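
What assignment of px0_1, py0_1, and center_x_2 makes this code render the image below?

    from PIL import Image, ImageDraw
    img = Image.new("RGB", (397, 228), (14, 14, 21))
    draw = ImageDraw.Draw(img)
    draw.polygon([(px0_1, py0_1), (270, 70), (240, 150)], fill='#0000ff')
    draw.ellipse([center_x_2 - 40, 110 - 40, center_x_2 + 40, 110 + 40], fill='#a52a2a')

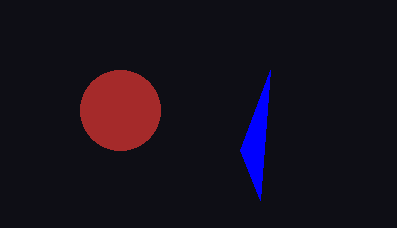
px0_1 = 260; py0_1 = 200; center_x_2 = 120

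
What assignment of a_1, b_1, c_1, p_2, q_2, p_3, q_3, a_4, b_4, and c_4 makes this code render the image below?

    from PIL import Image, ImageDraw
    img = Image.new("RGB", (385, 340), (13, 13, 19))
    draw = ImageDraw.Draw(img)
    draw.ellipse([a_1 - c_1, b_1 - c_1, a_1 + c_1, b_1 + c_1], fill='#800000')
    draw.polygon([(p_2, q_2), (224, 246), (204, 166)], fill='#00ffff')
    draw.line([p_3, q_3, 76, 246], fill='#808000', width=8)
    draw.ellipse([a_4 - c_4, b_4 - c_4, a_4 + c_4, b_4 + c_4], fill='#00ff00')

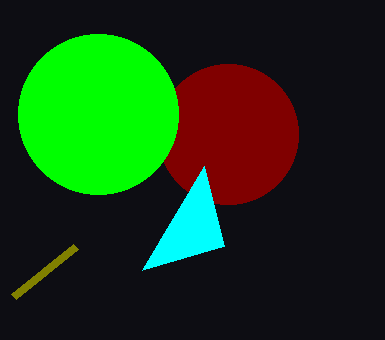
a_1 = 228, b_1 = 134, c_1 = 70, p_2 = 142, q_2 = 270, p_3 = 14, q_3 = 296, a_4 = 98, b_4 = 114, c_4 = 80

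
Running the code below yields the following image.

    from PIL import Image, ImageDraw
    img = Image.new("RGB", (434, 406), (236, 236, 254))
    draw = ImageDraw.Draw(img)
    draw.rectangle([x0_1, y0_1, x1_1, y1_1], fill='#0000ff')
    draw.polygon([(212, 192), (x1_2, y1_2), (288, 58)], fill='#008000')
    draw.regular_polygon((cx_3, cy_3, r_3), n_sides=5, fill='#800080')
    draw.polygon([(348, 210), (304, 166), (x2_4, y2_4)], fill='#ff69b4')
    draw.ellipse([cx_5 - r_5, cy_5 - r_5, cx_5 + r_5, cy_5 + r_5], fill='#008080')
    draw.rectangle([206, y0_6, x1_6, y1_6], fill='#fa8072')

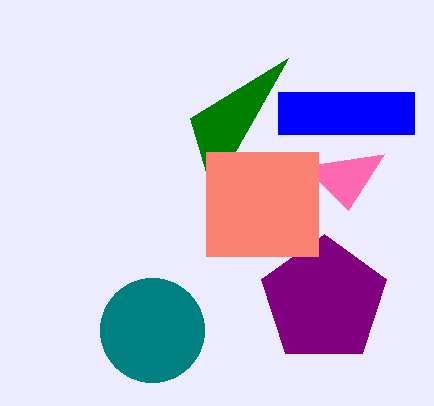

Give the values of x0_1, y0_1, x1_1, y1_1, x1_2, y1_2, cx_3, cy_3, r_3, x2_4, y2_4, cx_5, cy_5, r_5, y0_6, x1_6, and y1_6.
x0_1 = 278
y0_1 = 92
x1_1 = 414
y1_1 = 134
x1_2 = 190
y1_2 = 118
cx_3 = 324
cy_3 = 300
r_3 = 66
x2_4 = 384
y2_4 = 154
cx_5 = 152
cy_5 = 330
r_5 = 52
y0_6 = 152
x1_6 = 318
y1_6 = 256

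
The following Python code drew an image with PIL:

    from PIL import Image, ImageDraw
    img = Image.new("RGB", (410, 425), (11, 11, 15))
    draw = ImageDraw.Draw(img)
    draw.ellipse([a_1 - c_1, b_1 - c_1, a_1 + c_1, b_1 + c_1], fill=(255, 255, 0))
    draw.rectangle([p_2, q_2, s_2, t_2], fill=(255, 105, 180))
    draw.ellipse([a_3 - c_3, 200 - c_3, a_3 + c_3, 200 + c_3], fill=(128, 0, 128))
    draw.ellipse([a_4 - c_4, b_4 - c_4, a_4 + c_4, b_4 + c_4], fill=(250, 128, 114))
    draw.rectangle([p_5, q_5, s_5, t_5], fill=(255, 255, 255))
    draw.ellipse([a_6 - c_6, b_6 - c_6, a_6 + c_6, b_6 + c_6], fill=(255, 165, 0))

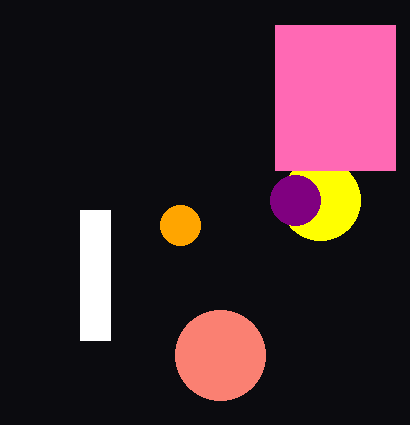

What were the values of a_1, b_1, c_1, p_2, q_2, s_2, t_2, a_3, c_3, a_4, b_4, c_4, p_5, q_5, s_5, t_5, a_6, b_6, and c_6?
a_1 = 320; b_1 = 200; c_1 = 40; p_2 = 275; q_2 = 25; s_2 = 395; t_2 = 170; a_3 = 295; c_3 = 25; a_4 = 220; b_4 = 355; c_4 = 45; p_5 = 80; q_5 = 210; s_5 = 110; t_5 = 340; a_6 = 180; b_6 = 225; c_6 = 20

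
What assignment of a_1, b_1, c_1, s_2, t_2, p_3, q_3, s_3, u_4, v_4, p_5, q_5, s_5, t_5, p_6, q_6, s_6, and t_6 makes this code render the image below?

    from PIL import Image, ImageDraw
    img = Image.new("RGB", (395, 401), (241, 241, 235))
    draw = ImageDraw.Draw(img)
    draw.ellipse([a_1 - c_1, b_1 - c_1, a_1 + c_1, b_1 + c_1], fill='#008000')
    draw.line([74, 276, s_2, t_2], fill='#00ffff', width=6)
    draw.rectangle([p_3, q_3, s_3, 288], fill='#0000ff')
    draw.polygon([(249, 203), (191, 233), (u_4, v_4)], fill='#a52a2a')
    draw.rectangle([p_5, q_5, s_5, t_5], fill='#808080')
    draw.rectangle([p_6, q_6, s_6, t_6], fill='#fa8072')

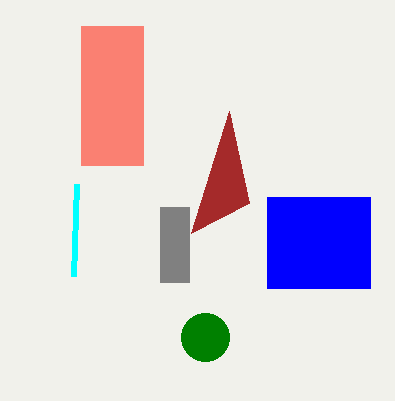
a_1 = 205, b_1 = 337, c_1 = 24, s_2 = 77, t_2 = 184, p_3 = 267, q_3 = 197, s_3 = 370, u_4 = 229, v_4 = 111, p_5 = 160, q_5 = 207, s_5 = 189, t_5 = 282, p_6 = 81, q_6 = 26, s_6 = 143, t_6 = 165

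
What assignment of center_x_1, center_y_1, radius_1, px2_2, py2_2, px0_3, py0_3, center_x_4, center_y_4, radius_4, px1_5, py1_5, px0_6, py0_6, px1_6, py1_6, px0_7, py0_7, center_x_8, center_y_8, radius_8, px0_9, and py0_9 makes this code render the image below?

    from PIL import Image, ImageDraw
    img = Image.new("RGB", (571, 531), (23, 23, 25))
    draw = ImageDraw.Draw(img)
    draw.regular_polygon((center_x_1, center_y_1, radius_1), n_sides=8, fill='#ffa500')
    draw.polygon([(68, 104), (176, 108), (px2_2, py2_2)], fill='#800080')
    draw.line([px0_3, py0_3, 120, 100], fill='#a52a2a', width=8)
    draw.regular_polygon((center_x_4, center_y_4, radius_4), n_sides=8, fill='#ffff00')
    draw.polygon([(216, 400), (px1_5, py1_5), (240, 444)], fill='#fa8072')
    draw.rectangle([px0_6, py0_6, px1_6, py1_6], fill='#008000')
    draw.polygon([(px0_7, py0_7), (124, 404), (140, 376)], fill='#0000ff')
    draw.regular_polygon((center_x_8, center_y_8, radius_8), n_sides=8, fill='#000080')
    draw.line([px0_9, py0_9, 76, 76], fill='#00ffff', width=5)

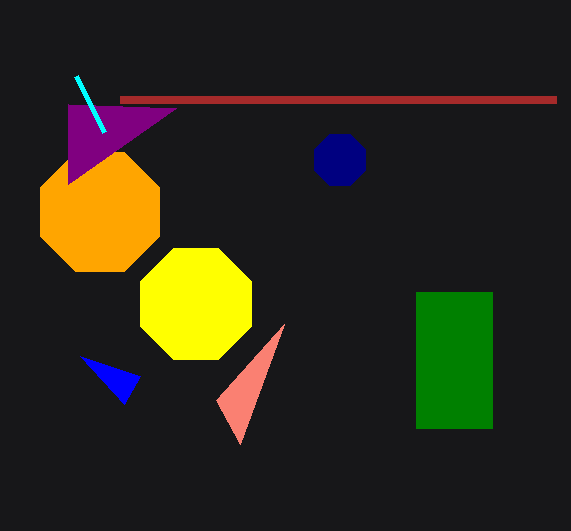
center_x_1 = 100, center_y_1 = 212, radius_1 = 64, px2_2 = 68, py2_2 = 184, px0_3 = 556, py0_3 = 100, center_x_4 = 196, center_y_4 = 304, radius_4 = 60, px1_5 = 284, py1_5 = 324, px0_6 = 416, py0_6 = 292, px1_6 = 492, py1_6 = 428, px0_7 = 80, py0_7 = 356, center_x_8 = 340, center_y_8 = 160, radius_8 = 28, px0_9 = 104, py0_9 = 132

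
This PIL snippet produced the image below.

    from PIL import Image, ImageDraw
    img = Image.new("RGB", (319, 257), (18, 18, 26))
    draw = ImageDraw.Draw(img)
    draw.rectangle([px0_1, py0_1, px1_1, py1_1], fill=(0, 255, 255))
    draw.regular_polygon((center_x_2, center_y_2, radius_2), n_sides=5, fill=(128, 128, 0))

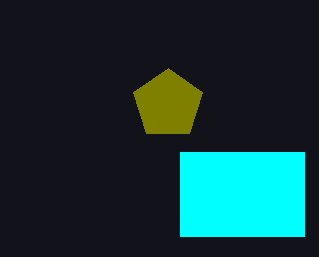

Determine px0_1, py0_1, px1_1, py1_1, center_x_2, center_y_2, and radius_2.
px0_1 = 180
py0_1 = 152
px1_1 = 304
py1_1 = 236
center_x_2 = 168
center_y_2 = 104
radius_2 = 36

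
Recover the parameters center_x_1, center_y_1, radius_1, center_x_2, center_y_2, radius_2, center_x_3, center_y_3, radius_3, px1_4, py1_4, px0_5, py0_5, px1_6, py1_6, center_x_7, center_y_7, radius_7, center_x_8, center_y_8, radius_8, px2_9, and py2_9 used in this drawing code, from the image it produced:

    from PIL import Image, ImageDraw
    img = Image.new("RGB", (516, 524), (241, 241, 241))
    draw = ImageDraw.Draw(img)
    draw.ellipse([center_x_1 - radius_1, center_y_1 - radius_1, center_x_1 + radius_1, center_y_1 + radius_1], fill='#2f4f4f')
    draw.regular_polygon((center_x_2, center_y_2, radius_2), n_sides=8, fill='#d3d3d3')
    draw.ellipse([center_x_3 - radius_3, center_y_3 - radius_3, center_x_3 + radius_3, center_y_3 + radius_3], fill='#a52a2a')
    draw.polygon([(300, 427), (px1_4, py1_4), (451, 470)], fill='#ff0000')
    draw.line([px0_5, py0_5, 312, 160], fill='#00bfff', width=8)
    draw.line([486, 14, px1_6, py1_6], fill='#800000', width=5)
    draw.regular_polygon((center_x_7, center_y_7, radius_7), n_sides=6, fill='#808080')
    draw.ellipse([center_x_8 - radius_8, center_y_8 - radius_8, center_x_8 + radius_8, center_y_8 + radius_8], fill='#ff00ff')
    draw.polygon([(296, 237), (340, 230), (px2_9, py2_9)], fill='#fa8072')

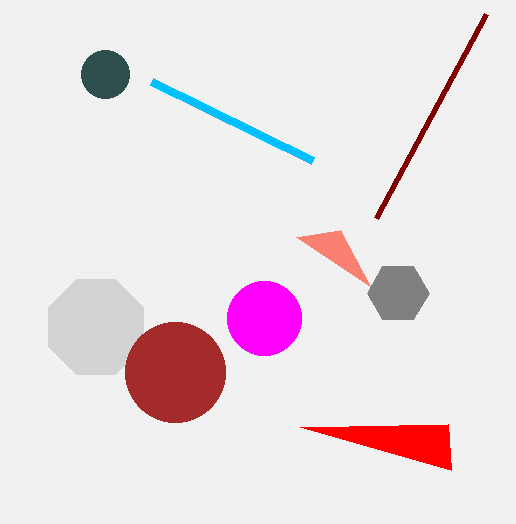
center_x_1 = 105, center_y_1 = 74, radius_1 = 24, center_x_2 = 96, center_y_2 = 327, radius_2 = 51, center_x_3 = 175, center_y_3 = 372, radius_3 = 50, px1_4 = 448, py1_4 = 424, px0_5 = 151, py0_5 = 81, px1_6 = 376, py1_6 = 218, center_x_7 = 398, center_y_7 = 293, radius_7 = 31, center_x_8 = 264, center_y_8 = 318, radius_8 = 37, px2_9 = 370, py2_9 = 286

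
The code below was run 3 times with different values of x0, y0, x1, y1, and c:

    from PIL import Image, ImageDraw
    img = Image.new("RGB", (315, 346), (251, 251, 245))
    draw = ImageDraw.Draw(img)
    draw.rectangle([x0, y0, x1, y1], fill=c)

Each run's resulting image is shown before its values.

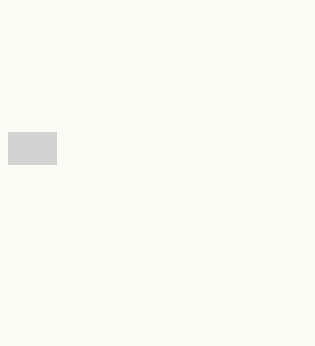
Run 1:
x0 = 8
y0 = 132
x1 = 56
y1 = 164
c = 'lightgray'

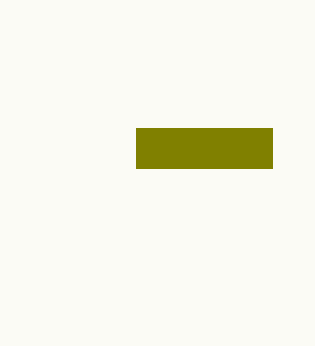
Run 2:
x0 = 136; y0 = 128; x1 = 272; y1 = 168; c = 'olive'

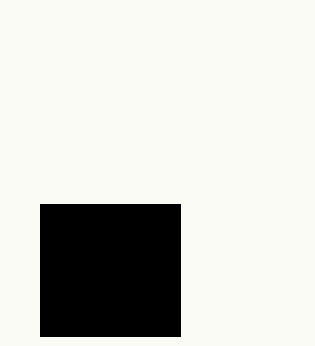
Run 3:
x0 = 40; y0 = 204; x1 = 180; y1 = 336; c = 'black'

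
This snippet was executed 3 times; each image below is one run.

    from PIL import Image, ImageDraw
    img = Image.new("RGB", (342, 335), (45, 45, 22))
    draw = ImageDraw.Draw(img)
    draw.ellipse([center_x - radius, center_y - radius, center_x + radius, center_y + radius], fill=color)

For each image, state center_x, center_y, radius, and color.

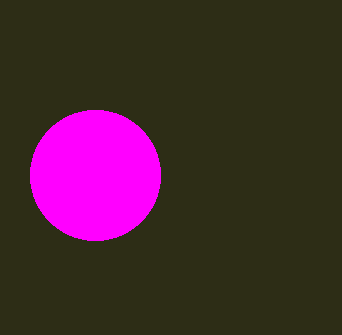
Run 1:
center_x = 95, center_y = 175, radius = 65, color = 'magenta'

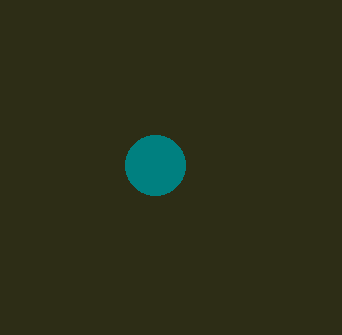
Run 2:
center_x = 155; center_y = 165; radius = 30; color = 'teal'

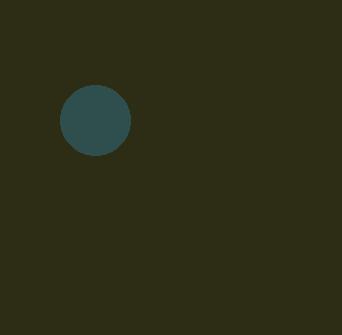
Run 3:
center_x = 95, center_y = 120, radius = 35, color = 'darkslategray'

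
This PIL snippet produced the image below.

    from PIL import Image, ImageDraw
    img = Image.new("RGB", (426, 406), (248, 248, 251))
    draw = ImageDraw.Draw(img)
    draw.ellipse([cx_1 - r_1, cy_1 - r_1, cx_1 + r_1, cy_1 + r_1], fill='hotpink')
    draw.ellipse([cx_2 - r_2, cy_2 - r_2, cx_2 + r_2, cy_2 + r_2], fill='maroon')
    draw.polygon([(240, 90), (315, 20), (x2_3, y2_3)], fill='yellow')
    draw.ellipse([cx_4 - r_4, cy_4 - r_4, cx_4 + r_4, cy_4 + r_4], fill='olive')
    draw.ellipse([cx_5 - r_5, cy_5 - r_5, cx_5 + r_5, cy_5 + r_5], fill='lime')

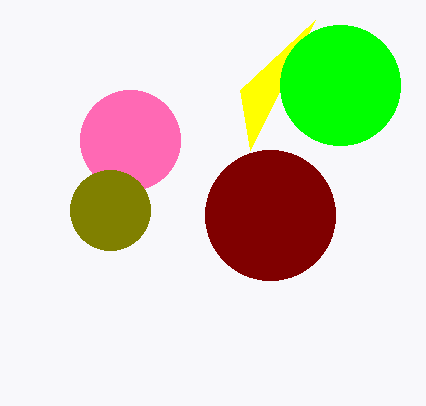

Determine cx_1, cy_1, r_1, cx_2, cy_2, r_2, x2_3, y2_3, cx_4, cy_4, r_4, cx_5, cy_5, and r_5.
cx_1 = 130, cy_1 = 140, r_1 = 50, cx_2 = 270, cy_2 = 215, r_2 = 65, x2_3 = 250, y2_3 = 150, cx_4 = 110, cy_4 = 210, r_4 = 40, cx_5 = 340, cy_5 = 85, r_5 = 60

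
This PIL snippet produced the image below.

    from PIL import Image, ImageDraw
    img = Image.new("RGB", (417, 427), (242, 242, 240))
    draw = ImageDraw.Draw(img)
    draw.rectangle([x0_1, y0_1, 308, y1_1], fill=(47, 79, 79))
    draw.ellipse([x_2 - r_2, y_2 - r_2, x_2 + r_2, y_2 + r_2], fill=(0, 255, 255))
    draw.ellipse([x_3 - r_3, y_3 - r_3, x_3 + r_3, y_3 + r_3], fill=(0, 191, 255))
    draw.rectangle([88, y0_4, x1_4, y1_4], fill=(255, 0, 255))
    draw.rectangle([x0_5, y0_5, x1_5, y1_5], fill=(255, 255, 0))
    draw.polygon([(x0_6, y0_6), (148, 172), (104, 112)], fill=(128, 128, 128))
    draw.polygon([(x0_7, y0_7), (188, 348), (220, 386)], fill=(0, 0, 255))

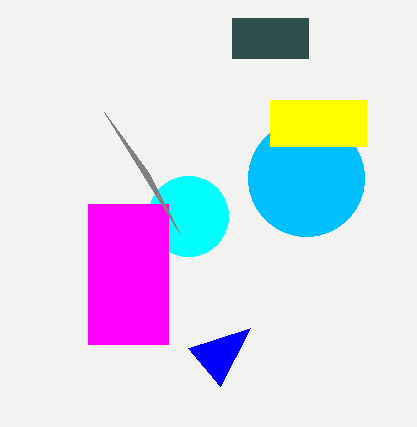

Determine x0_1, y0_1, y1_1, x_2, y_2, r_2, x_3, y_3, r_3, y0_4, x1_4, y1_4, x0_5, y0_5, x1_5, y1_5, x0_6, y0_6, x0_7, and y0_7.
x0_1 = 232; y0_1 = 18; y1_1 = 58; x_2 = 188; y_2 = 216; r_2 = 40; x_3 = 306; y_3 = 178; r_3 = 58; y0_4 = 204; x1_4 = 168; y1_4 = 344; x0_5 = 270; y0_5 = 100; x1_5 = 366; y1_5 = 146; x0_6 = 180; y0_6 = 234; x0_7 = 250; y0_7 = 328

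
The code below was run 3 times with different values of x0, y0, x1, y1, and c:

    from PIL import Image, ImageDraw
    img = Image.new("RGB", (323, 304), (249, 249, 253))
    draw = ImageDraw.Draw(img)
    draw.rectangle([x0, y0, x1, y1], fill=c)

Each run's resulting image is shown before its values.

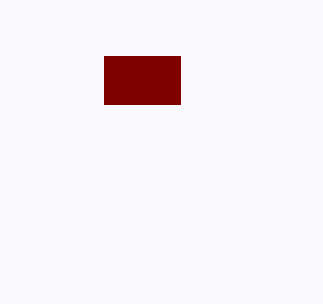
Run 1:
x0 = 104, y0 = 56, x1 = 180, y1 = 104, c = 'maroon'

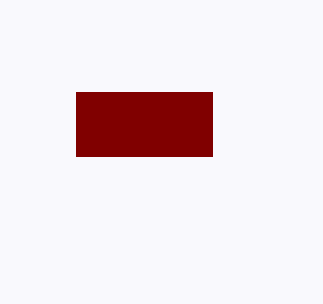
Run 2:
x0 = 76
y0 = 92
x1 = 212
y1 = 156
c = 'maroon'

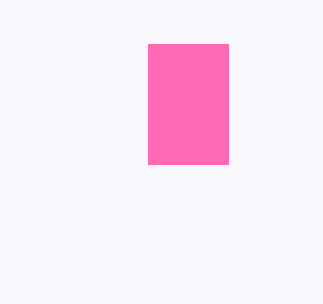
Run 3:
x0 = 148, y0 = 44, x1 = 228, y1 = 164, c = 'hotpink'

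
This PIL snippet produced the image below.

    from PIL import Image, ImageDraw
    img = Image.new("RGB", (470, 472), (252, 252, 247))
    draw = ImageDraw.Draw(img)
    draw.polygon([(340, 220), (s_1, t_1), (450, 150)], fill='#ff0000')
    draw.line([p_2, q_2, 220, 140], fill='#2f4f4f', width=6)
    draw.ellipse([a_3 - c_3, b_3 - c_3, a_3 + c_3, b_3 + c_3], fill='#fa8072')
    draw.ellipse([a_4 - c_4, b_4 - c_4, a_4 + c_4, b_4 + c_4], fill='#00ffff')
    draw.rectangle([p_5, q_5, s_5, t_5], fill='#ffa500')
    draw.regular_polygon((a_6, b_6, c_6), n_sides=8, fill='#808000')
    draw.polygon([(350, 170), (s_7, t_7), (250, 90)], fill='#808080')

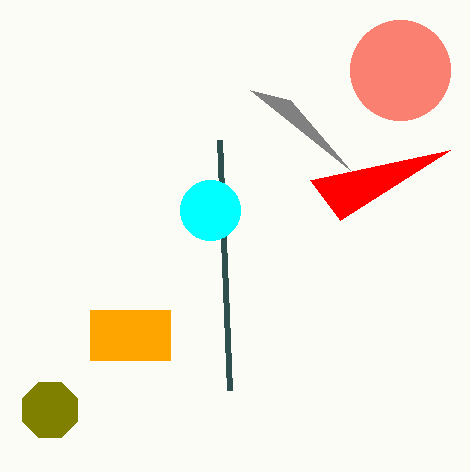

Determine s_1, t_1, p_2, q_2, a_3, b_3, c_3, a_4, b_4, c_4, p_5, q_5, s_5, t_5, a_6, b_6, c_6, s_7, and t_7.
s_1 = 310; t_1 = 180; p_2 = 230; q_2 = 390; a_3 = 400; b_3 = 70; c_3 = 50; a_4 = 210; b_4 = 210; c_4 = 30; p_5 = 90; q_5 = 310; s_5 = 170; t_5 = 360; a_6 = 50; b_6 = 410; c_6 = 30; s_7 = 290; t_7 = 100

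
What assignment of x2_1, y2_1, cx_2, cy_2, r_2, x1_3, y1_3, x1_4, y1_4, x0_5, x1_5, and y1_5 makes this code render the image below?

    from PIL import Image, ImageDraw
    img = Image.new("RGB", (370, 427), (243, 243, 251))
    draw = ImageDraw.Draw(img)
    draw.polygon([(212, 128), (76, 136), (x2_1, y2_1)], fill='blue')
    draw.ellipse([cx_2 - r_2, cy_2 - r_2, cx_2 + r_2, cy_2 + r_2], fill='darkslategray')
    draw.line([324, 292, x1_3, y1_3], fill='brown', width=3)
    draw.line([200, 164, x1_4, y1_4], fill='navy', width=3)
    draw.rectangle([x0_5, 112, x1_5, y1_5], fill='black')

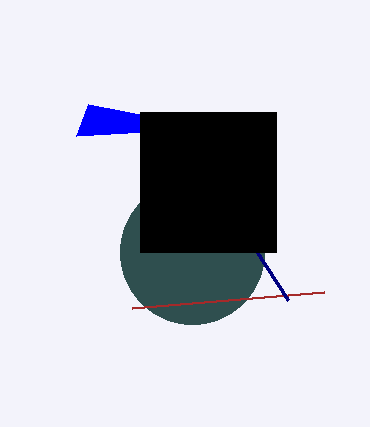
x2_1 = 88, y2_1 = 104, cx_2 = 192, cy_2 = 252, r_2 = 72, x1_3 = 132, y1_3 = 308, x1_4 = 288, y1_4 = 300, x0_5 = 140, x1_5 = 276, y1_5 = 252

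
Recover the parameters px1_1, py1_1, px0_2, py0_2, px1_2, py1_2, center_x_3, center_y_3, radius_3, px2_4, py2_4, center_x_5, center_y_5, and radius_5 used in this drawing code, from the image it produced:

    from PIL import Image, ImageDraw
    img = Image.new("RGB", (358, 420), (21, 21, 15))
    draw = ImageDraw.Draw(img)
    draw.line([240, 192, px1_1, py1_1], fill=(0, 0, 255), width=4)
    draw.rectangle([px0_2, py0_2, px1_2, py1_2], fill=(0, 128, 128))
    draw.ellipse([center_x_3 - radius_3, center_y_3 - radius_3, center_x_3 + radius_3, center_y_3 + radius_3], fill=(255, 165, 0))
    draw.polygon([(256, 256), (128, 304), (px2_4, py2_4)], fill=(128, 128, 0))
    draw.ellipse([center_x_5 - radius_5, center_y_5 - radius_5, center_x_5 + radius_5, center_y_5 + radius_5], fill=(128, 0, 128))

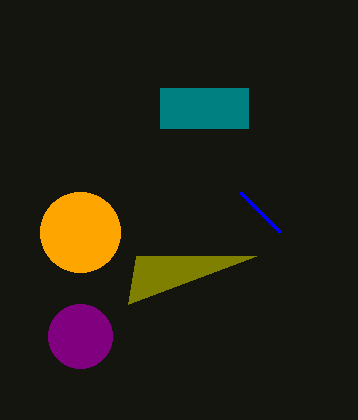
px1_1 = 280, py1_1 = 232, px0_2 = 160, py0_2 = 88, px1_2 = 248, py1_2 = 128, center_x_3 = 80, center_y_3 = 232, radius_3 = 40, px2_4 = 136, py2_4 = 256, center_x_5 = 80, center_y_5 = 336, radius_5 = 32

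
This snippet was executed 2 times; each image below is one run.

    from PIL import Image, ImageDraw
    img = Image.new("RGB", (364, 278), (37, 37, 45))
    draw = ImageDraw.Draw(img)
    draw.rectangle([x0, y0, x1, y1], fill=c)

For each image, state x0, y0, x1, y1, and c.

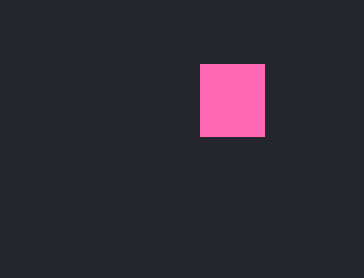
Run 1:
x0 = 200
y0 = 64
x1 = 264
y1 = 136
c = 'hotpink'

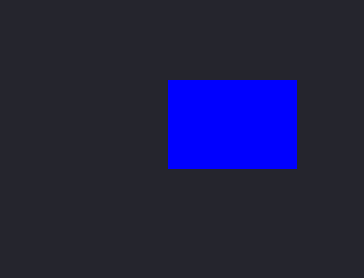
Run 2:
x0 = 168
y0 = 80
x1 = 296
y1 = 168
c = 'blue'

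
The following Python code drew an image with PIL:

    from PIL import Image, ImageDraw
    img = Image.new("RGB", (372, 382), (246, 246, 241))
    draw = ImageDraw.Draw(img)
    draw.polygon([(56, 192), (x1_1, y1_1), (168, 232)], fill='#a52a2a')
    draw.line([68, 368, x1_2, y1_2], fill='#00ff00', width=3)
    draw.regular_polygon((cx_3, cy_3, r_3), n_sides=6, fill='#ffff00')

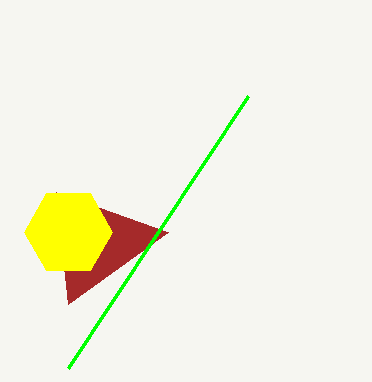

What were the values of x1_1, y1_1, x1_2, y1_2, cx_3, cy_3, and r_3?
x1_1 = 68
y1_1 = 304
x1_2 = 248
y1_2 = 96
cx_3 = 68
cy_3 = 232
r_3 = 44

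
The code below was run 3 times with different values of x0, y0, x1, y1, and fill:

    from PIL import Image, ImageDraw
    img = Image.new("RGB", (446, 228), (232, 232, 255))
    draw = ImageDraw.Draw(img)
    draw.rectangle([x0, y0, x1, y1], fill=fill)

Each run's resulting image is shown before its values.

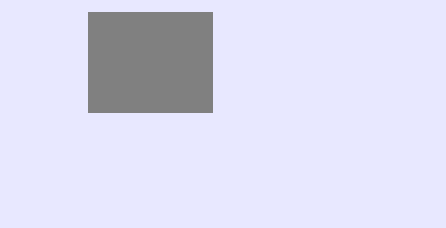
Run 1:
x0 = 88; y0 = 12; x1 = 212; y1 = 112; fill = 'gray'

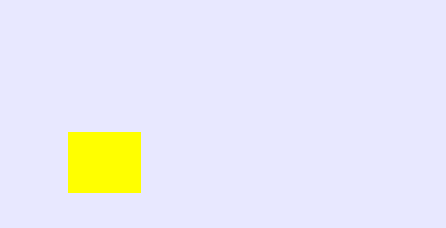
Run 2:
x0 = 68
y0 = 132
x1 = 140
y1 = 192
fill = 'yellow'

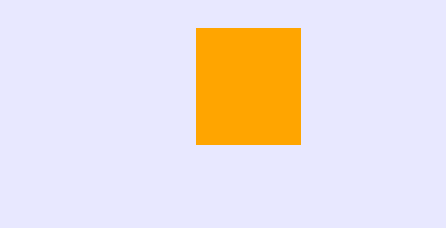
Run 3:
x0 = 196, y0 = 28, x1 = 300, y1 = 144, fill = 'orange'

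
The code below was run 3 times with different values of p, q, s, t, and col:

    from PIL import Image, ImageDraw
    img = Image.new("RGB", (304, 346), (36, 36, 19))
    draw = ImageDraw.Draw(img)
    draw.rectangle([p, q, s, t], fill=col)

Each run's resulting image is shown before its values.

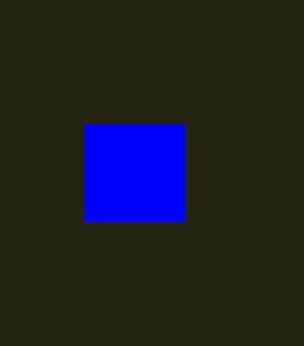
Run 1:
p = 84, q = 124, s = 184, t = 220, col = 'blue'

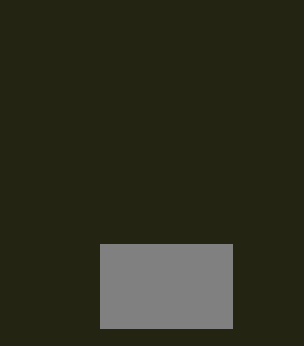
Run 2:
p = 100; q = 244; s = 232; t = 328; col = 'gray'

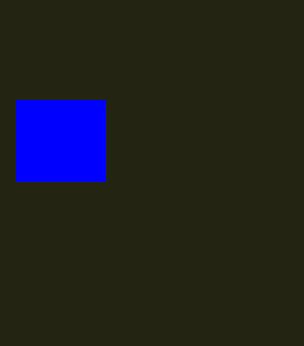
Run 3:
p = 16, q = 100, s = 104, t = 180, col = 'blue'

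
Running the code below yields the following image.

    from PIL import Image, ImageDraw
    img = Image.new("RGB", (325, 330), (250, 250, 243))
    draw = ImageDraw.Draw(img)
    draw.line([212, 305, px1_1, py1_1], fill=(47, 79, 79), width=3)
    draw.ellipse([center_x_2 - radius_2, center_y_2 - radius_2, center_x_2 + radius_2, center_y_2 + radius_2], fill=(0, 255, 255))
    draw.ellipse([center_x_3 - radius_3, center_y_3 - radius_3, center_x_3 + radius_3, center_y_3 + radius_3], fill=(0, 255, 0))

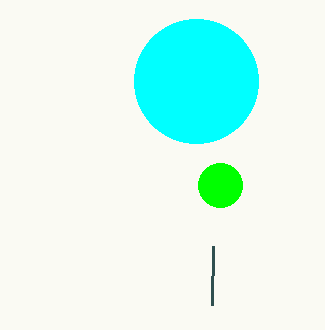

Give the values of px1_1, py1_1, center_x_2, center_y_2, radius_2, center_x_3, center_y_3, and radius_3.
px1_1 = 213
py1_1 = 246
center_x_2 = 196
center_y_2 = 81
radius_2 = 62
center_x_3 = 220
center_y_3 = 185
radius_3 = 22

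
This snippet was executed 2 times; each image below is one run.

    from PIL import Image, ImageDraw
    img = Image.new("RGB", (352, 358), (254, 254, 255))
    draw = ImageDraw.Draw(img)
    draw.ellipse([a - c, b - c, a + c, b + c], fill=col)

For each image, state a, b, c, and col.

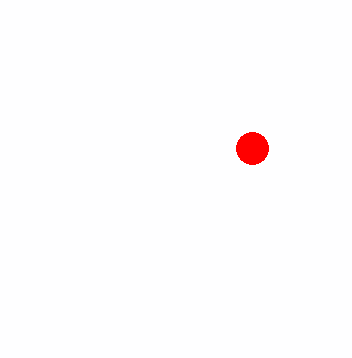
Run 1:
a = 252; b = 148; c = 16; col = 'red'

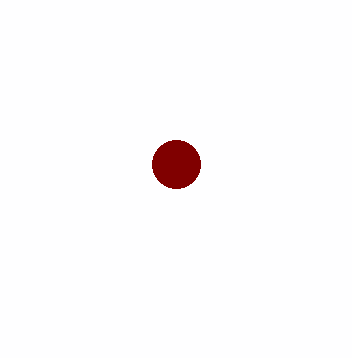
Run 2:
a = 176; b = 164; c = 24; col = 'maroon'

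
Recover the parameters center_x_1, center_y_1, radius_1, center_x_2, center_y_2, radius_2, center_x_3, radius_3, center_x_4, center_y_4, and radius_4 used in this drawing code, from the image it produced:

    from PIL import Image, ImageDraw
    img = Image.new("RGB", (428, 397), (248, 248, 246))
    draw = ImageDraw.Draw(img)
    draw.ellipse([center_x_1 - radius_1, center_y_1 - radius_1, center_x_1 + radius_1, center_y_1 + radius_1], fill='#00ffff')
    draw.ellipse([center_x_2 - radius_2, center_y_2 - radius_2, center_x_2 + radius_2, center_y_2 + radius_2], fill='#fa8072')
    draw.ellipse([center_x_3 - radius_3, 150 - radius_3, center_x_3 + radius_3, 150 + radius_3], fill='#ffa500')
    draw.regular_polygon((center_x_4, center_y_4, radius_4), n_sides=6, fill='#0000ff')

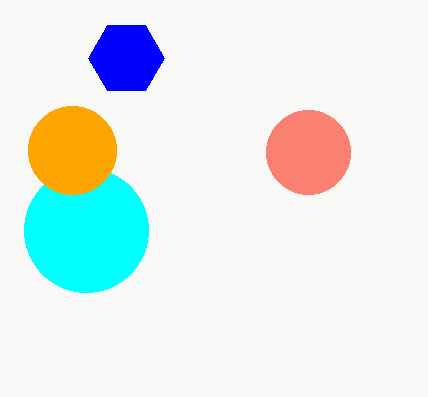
center_x_1 = 86; center_y_1 = 230; radius_1 = 62; center_x_2 = 308; center_y_2 = 152; radius_2 = 42; center_x_3 = 72; radius_3 = 44; center_x_4 = 126; center_y_4 = 58; radius_4 = 38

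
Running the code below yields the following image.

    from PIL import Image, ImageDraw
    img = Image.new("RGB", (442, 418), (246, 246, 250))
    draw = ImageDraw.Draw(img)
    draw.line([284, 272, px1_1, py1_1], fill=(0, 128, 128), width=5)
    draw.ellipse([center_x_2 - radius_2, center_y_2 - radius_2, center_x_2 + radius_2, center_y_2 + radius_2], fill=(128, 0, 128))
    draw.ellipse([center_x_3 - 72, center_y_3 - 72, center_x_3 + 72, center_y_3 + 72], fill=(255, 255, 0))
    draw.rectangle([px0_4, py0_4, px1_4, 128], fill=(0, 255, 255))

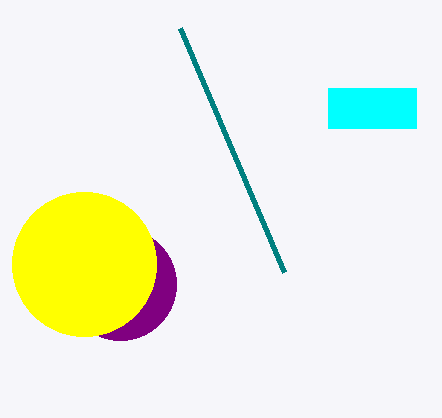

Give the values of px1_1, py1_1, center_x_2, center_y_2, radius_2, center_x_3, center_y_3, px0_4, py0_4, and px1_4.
px1_1 = 180, py1_1 = 28, center_x_2 = 120, center_y_2 = 284, radius_2 = 56, center_x_3 = 84, center_y_3 = 264, px0_4 = 328, py0_4 = 88, px1_4 = 416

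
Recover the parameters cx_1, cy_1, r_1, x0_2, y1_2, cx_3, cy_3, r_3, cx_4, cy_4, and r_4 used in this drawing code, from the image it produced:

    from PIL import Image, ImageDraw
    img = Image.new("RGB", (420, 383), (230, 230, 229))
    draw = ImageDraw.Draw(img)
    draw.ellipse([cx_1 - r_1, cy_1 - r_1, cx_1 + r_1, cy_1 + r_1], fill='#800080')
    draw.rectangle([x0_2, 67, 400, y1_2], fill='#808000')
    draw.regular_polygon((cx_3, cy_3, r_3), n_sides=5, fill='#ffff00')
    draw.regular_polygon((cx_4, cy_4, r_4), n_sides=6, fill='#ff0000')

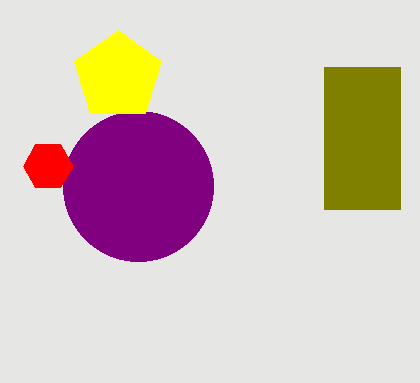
cx_1 = 138; cy_1 = 186; r_1 = 75; x0_2 = 324; y1_2 = 209; cx_3 = 118; cy_3 = 76; r_3 = 46; cx_4 = 48; cy_4 = 166; r_4 = 25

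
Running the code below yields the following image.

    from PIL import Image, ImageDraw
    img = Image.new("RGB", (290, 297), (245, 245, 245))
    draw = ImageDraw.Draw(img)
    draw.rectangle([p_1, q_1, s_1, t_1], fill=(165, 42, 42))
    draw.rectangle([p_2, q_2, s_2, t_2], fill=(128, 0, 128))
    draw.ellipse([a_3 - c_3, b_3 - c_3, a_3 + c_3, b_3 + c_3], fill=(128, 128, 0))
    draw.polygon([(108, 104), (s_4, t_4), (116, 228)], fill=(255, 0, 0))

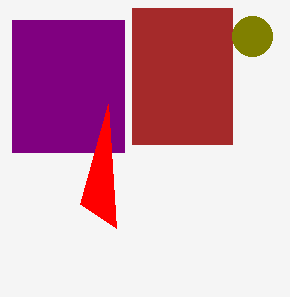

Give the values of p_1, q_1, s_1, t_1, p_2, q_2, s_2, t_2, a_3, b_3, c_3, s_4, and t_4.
p_1 = 132; q_1 = 8; s_1 = 232; t_1 = 144; p_2 = 12; q_2 = 20; s_2 = 124; t_2 = 152; a_3 = 252; b_3 = 36; c_3 = 20; s_4 = 80; t_4 = 204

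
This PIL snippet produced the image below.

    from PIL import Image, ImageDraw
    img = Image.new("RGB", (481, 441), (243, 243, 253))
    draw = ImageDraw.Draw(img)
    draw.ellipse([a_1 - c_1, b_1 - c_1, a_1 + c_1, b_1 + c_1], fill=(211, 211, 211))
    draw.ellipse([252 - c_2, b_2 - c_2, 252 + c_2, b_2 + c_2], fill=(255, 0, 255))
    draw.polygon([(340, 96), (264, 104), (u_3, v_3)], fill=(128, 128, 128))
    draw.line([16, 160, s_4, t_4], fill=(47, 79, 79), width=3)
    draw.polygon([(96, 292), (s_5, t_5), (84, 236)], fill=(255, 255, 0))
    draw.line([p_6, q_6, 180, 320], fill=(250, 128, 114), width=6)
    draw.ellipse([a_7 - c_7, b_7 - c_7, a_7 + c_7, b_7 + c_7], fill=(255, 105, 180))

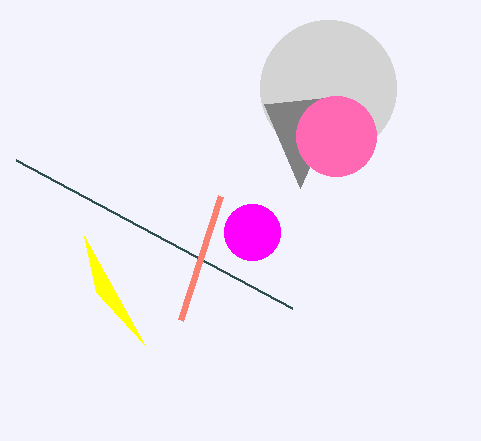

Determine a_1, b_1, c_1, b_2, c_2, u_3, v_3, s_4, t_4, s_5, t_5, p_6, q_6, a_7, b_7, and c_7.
a_1 = 328; b_1 = 88; c_1 = 68; b_2 = 232; c_2 = 28; u_3 = 300; v_3 = 188; s_4 = 292; t_4 = 308; s_5 = 144; t_5 = 344; p_6 = 220; q_6 = 196; a_7 = 336; b_7 = 136; c_7 = 40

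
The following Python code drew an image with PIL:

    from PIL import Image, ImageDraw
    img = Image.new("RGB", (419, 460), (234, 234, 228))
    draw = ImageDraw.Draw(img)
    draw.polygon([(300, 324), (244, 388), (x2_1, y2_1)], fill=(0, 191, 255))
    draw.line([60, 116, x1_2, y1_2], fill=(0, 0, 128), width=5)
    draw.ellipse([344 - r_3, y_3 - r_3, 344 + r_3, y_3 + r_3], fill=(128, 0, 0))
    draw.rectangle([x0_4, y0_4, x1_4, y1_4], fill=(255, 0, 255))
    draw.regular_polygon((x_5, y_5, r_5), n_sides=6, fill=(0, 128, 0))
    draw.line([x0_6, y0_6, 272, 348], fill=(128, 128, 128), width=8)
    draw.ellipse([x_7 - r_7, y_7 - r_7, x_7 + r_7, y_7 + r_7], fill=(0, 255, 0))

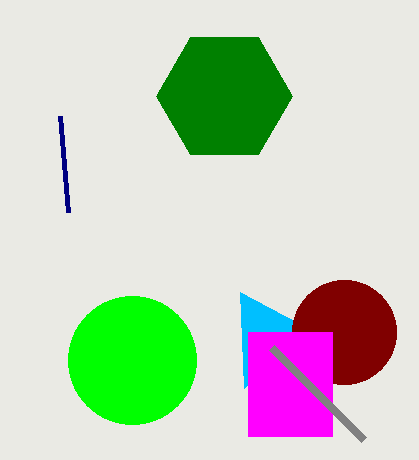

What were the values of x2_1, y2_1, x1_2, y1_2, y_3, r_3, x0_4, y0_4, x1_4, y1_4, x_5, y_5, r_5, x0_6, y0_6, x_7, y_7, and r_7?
x2_1 = 240
y2_1 = 292
x1_2 = 68
y1_2 = 212
y_3 = 332
r_3 = 52
x0_4 = 248
y0_4 = 332
x1_4 = 332
y1_4 = 436
x_5 = 224
y_5 = 96
r_5 = 68
x0_6 = 364
y0_6 = 440
x_7 = 132
y_7 = 360
r_7 = 64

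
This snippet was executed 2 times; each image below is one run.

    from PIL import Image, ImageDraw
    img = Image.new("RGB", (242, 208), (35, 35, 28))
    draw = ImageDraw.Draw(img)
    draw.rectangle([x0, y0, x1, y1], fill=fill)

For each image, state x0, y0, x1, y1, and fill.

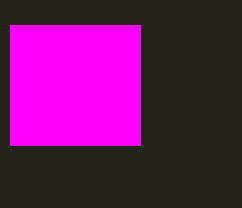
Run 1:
x0 = 10
y0 = 25
x1 = 140
y1 = 145
fill = 'magenta'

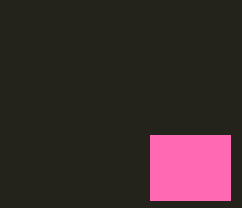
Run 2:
x0 = 150, y0 = 135, x1 = 230, y1 = 200, fill = 'hotpink'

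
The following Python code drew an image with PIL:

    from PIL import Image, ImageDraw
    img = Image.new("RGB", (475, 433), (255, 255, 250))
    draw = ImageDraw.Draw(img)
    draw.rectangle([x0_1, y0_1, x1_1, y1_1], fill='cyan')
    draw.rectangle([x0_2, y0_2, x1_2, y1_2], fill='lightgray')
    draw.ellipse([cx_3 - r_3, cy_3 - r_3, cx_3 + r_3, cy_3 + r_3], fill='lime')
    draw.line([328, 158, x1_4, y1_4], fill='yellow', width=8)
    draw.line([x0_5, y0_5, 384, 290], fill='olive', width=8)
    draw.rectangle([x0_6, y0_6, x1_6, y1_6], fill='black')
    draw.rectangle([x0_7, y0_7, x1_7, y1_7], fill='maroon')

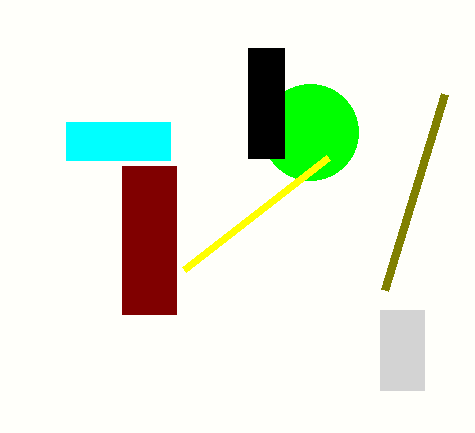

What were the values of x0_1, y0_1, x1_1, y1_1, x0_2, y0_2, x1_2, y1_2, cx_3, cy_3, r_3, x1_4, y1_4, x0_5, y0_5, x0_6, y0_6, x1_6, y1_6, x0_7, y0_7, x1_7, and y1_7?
x0_1 = 66, y0_1 = 122, x1_1 = 170, y1_1 = 160, x0_2 = 380, y0_2 = 310, x1_2 = 424, y1_2 = 390, cx_3 = 310, cy_3 = 132, r_3 = 48, x1_4 = 184, y1_4 = 270, x0_5 = 444, y0_5 = 94, x0_6 = 248, y0_6 = 48, x1_6 = 284, y1_6 = 158, x0_7 = 122, y0_7 = 166, x1_7 = 176, y1_7 = 314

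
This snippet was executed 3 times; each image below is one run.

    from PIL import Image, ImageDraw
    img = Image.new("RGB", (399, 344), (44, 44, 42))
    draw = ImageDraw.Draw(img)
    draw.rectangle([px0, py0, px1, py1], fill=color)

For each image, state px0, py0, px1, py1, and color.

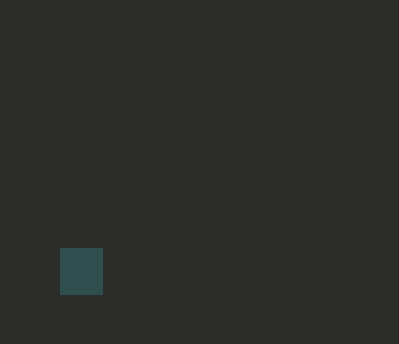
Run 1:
px0 = 60, py0 = 248, px1 = 102, py1 = 294, color = 'darkslategray'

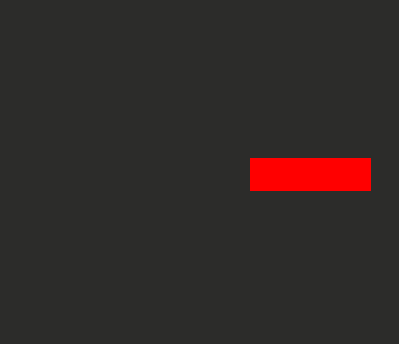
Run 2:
px0 = 250
py0 = 158
px1 = 370
py1 = 190
color = 'red'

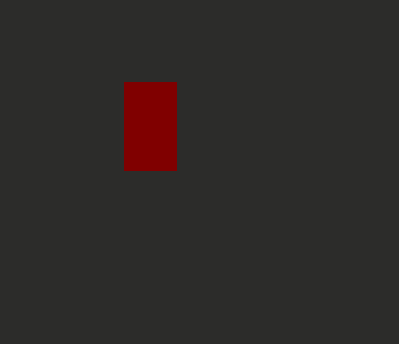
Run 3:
px0 = 124; py0 = 82; px1 = 176; py1 = 170; color = 'maroon'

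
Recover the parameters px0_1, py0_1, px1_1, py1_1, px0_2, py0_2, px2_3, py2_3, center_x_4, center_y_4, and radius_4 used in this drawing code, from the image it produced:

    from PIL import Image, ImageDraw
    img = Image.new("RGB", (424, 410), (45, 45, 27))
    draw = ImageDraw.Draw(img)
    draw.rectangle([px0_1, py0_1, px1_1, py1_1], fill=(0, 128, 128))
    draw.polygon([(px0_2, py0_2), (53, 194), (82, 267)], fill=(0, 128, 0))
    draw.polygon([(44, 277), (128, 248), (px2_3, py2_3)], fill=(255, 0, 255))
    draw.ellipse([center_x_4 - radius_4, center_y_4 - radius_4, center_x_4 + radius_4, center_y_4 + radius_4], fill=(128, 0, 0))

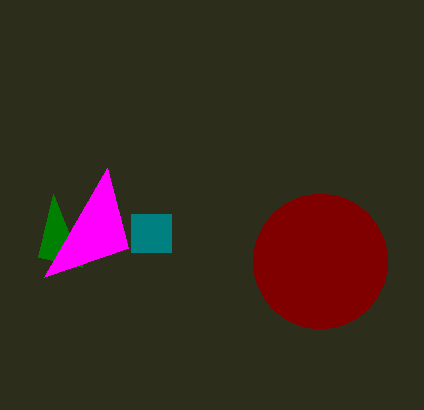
px0_1 = 131, py0_1 = 214, px1_1 = 171, py1_1 = 252, px0_2 = 38, py0_2 = 257, px2_3 = 107, py2_3 = 168, center_x_4 = 320, center_y_4 = 261, radius_4 = 67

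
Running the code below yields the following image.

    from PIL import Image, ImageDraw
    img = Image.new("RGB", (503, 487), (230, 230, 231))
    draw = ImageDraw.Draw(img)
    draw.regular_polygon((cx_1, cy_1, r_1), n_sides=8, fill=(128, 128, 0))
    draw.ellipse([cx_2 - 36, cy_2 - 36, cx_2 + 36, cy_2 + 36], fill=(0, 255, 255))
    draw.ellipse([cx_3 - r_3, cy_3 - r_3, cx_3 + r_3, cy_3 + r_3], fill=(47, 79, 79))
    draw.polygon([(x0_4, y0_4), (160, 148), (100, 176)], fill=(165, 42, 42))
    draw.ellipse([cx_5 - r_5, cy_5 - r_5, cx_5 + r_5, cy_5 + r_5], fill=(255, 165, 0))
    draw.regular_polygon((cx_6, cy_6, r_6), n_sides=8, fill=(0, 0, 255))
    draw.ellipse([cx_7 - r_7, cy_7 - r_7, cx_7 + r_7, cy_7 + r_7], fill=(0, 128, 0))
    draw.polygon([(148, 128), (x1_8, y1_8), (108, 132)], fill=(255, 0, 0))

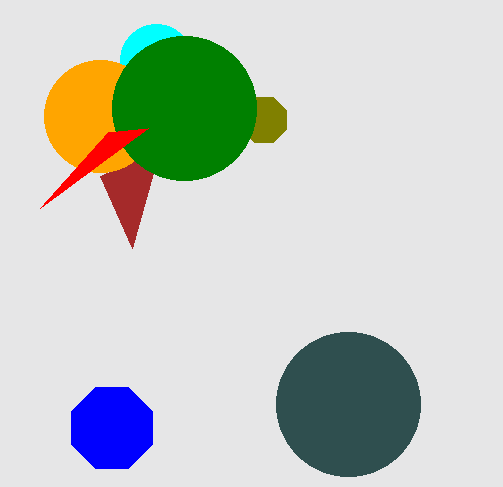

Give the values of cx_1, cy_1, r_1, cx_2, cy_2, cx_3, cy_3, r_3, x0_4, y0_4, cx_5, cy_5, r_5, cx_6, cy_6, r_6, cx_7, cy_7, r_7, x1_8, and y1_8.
cx_1 = 264; cy_1 = 120; r_1 = 24; cx_2 = 156; cy_2 = 60; cx_3 = 348; cy_3 = 404; r_3 = 72; x0_4 = 132; y0_4 = 248; cx_5 = 100; cy_5 = 116; r_5 = 56; cx_6 = 112; cy_6 = 428; r_6 = 44; cx_7 = 184; cy_7 = 108; r_7 = 72; x1_8 = 40; y1_8 = 208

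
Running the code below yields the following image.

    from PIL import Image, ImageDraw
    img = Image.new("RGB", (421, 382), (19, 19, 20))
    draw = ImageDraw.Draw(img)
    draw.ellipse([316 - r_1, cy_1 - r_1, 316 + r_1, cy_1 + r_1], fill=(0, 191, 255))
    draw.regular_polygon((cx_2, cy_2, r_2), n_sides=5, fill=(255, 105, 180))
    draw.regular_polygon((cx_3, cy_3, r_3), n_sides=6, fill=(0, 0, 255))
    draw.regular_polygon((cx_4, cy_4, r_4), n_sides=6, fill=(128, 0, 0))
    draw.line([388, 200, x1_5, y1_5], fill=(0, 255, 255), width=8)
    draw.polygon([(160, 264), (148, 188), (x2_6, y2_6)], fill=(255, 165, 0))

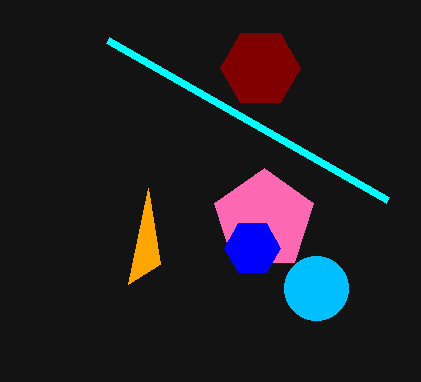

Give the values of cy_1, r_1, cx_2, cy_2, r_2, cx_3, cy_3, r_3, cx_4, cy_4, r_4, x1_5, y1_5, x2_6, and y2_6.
cy_1 = 288; r_1 = 32; cx_2 = 264; cy_2 = 220; r_2 = 52; cx_3 = 252; cy_3 = 248; r_3 = 28; cx_4 = 260; cy_4 = 68; r_4 = 40; x1_5 = 108; y1_5 = 40; x2_6 = 128; y2_6 = 284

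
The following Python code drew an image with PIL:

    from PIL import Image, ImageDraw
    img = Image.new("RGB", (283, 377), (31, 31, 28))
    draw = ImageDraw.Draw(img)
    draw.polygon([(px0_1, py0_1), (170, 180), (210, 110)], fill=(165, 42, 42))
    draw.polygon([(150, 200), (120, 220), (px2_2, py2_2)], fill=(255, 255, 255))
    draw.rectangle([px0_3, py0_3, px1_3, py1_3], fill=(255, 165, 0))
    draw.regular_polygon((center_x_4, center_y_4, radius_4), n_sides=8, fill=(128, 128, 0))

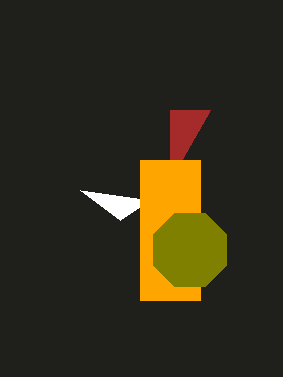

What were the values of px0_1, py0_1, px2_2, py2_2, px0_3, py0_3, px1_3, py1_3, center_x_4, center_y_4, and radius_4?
px0_1 = 170
py0_1 = 110
px2_2 = 80
py2_2 = 190
px0_3 = 140
py0_3 = 160
px1_3 = 200
py1_3 = 300
center_x_4 = 190
center_y_4 = 250
radius_4 = 40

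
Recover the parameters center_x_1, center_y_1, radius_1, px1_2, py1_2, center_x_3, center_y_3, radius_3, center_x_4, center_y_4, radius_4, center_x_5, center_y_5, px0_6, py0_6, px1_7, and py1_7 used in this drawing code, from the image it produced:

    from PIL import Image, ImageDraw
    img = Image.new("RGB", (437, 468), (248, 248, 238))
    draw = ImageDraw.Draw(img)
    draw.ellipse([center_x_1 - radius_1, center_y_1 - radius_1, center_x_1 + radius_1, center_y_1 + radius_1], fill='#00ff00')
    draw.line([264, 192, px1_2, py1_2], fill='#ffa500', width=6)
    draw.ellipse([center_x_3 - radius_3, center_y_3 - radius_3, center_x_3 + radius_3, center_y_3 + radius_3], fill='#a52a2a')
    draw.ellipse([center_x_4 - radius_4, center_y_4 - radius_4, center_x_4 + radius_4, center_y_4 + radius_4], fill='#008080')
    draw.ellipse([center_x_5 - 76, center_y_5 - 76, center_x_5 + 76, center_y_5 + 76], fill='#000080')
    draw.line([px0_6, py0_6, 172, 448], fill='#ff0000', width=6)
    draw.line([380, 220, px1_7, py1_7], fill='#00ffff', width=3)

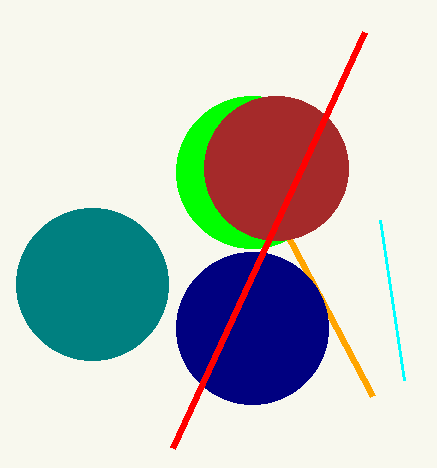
center_x_1 = 252; center_y_1 = 172; radius_1 = 76; px1_2 = 372; py1_2 = 396; center_x_3 = 276; center_y_3 = 168; radius_3 = 72; center_x_4 = 92; center_y_4 = 284; radius_4 = 76; center_x_5 = 252; center_y_5 = 328; px0_6 = 364; py0_6 = 32; px1_7 = 404; py1_7 = 380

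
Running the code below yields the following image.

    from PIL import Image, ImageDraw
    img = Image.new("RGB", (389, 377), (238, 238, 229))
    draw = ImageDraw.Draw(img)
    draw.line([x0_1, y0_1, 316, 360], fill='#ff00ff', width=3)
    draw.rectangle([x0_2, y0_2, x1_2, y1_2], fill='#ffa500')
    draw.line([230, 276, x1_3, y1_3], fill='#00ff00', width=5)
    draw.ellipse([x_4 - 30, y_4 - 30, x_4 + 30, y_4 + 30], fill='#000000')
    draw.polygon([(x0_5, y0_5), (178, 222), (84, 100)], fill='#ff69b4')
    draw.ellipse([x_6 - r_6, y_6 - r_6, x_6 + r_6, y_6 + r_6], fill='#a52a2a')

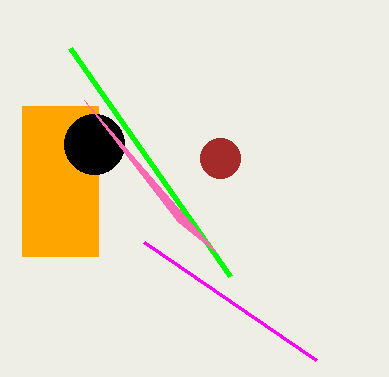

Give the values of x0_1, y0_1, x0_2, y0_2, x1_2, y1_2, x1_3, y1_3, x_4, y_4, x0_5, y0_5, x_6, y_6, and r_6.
x0_1 = 144; y0_1 = 242; x0_2 = 22; y0_2 = 106; x1_2 = 98; y1_2 = 256; x1_3 = 70; y1_3 = 48; x_4 = 94; y_4 = 144; x0_5 = 218; y0_5 = 254; x_6 = 220; y_6 = 158; r_6 = 20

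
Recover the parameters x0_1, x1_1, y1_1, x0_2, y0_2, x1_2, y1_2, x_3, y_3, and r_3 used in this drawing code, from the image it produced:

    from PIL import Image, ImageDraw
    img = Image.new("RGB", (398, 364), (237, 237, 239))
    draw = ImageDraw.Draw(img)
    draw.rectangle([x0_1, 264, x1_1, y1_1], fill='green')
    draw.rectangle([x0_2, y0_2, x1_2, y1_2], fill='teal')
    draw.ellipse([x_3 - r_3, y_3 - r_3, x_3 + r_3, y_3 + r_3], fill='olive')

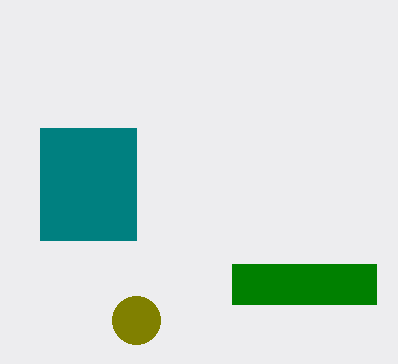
x0_1 = 232
x1_1 = 376
y1_1 = 304
x0_2 = 40
y0_2 = 128
x1_2 = 136
y1_2 = 240
x_3 = 136
y_3 = 320
r_3 = 24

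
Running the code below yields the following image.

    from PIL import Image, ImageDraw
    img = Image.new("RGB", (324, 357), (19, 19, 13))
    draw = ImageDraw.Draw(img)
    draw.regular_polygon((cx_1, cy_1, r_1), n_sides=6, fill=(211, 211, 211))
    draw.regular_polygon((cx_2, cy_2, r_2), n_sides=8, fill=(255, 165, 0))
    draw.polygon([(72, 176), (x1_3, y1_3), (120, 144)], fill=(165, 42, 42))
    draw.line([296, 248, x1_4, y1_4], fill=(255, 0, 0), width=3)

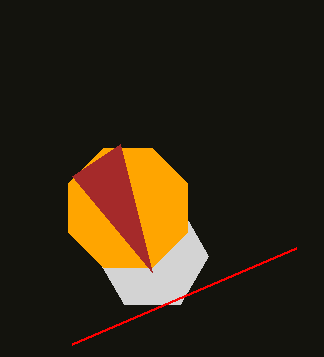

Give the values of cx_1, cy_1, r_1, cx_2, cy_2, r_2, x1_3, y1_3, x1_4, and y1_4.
cx_1 = 152; cy_1 = 256; r_1 = 56; cx_2 = 128; cy_2 = 208; r_2 = 64; x1_3 = 152; y1_3 = 272; x1_4 = 72; y1_4 = 344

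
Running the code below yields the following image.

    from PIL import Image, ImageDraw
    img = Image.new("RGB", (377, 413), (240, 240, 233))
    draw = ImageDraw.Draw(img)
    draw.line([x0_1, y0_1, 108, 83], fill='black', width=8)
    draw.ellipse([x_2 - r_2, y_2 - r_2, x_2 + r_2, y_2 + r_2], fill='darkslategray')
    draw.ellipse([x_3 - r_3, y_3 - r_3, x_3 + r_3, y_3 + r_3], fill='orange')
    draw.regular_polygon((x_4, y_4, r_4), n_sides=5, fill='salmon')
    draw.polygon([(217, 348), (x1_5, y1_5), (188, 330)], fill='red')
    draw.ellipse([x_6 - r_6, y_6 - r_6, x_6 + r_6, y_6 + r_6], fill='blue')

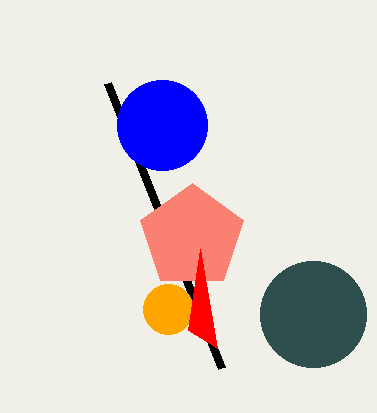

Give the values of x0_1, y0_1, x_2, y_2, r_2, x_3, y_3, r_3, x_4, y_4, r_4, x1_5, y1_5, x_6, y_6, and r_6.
x0_1 = 222; y0_1 = 368; x_2 = 313; y_2 = 314; r_2 = 53; x_3 = 168; y_3 = 309; r_3 = 25; x_4 = 192; y_4 = 237; r_4 = 54; x1_5 = 200; y1_5 = 249; x_6 = 162; y_6 = 125; r_6 = 45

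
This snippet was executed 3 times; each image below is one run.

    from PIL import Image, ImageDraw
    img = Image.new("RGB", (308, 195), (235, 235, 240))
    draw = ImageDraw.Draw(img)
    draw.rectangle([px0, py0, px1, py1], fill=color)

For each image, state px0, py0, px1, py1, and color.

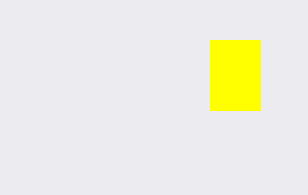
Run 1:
px0 = 210; py0 = 40; px1 = 260; py1 = 110; color = 'yellow'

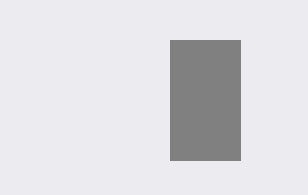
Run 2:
px0 = 170; py0 = 40; px1 = 240; py1 = 160; color = 'gray'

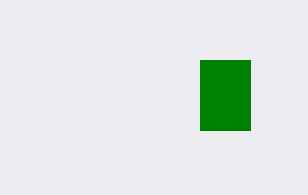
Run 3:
px0 = 200
py0 = 60
px1 = 250
py1 = 130
color = 'green'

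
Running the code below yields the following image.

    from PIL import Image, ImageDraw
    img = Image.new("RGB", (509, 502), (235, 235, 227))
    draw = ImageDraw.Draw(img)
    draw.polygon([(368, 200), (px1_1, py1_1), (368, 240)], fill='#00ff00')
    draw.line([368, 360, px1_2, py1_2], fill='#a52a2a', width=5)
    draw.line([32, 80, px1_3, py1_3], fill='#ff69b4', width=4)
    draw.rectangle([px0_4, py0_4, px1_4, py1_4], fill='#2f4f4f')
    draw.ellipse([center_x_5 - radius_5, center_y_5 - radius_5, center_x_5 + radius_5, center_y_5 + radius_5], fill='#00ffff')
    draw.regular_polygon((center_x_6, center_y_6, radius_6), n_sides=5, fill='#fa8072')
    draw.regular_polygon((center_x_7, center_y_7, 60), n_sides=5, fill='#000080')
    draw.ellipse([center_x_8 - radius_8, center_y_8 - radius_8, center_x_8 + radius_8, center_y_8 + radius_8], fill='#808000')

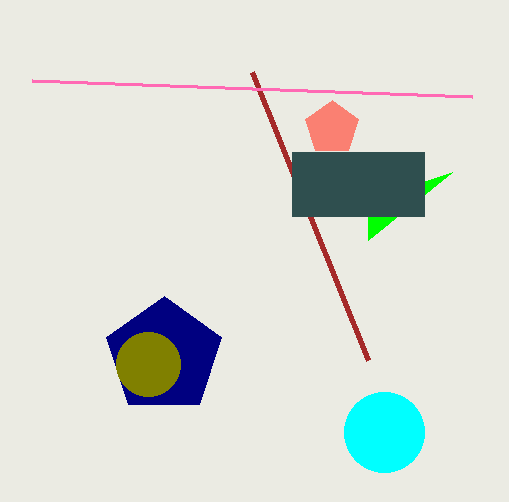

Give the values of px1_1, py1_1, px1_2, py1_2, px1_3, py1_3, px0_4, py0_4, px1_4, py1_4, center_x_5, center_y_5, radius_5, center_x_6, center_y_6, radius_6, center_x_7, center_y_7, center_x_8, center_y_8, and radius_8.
px1_1 = 452; py1_1 = 172; px1_2 = 252; py1_2 = 72; px1_3 = 472; py1_3 = 96; px0_4 = 292; py0_4 = 152; px1_4 = 424; py1_4 = 216; center_x_5 = 384; center_y_5 = 432; radius_5 = 40; center_x_6 = 332; center_y_6 = 128; radius_6 = 28; center_x_7 = 164; center_y_7 = 356; center_x_8 = 148; center_y_8 = 364; radius_8 = 32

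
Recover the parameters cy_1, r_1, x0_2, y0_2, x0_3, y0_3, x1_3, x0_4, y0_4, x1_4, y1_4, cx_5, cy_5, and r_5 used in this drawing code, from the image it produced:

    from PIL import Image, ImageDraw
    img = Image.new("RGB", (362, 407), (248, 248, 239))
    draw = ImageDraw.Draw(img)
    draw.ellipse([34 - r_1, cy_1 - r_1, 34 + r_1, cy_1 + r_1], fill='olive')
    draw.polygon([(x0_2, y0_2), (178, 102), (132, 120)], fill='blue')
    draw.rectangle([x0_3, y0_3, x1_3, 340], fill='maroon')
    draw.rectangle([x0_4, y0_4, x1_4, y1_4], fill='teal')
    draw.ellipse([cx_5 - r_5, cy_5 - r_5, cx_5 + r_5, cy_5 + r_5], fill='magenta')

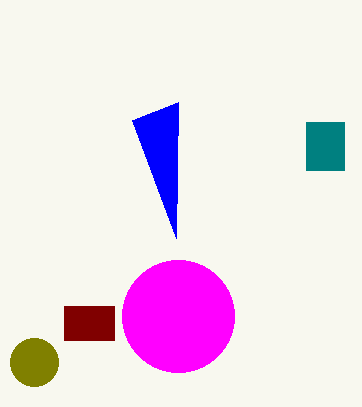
cy_1 = 362; r_1 = 24; x0_2 = 176; y0_2 = 238; x0_3 = 64; y0_3 = 306; x1_3 = 114; x0_4 = 306; y0_4 = 122; x1_4 = 344; y1_4 = 170; cx_5 = 178; cy_5 = 316; r_5 = 56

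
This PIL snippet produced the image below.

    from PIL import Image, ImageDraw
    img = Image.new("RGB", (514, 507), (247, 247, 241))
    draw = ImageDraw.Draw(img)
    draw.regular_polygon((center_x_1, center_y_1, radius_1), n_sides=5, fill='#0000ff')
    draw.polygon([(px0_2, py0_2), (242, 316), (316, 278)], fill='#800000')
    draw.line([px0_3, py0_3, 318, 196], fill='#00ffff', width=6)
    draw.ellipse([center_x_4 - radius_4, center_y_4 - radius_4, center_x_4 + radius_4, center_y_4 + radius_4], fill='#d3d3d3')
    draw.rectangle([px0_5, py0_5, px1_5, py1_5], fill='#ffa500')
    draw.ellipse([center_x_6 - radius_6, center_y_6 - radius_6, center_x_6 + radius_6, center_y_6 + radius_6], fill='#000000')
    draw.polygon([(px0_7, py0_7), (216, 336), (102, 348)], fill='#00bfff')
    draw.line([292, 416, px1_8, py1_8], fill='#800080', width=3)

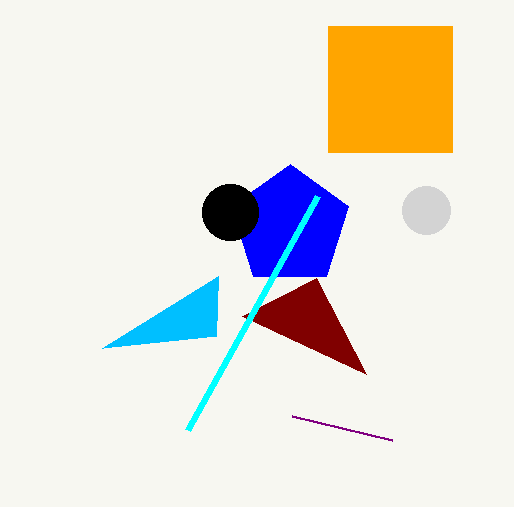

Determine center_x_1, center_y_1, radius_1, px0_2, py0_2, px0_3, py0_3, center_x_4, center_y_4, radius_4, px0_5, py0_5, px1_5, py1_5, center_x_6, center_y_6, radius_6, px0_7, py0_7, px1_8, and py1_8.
center_x_1 = 290
center_y_1 = 226
radius_1 = 62
px0_2 = 366
py0_2 = 374
px0_3 = 188
py0_3 = 430
center_x_4 = 426
center_y_4 = 210
radius_4 = 24
px0_5 = 328
py0_5 = 26
px1_5 = 452
py1_5 = 152
center_x_6 = 230
center_y_6 = 212
radius_6 = 28
px0_7 = 218
py0_7 = 276
px1_8 = 392
py1_8 = 440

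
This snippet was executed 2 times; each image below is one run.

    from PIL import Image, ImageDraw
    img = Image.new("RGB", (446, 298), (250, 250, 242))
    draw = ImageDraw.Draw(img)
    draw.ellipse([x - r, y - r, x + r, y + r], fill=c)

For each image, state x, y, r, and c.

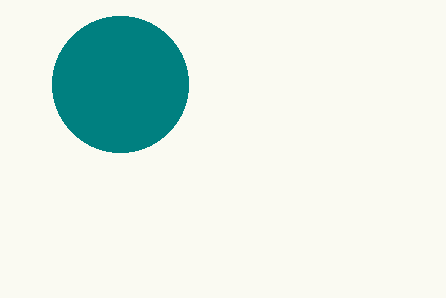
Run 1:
x = 120, y = 84, r = 68, c = 'teal'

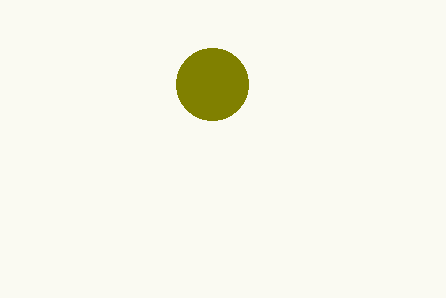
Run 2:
x = 212; y = 84; r = 36; c = 'olive'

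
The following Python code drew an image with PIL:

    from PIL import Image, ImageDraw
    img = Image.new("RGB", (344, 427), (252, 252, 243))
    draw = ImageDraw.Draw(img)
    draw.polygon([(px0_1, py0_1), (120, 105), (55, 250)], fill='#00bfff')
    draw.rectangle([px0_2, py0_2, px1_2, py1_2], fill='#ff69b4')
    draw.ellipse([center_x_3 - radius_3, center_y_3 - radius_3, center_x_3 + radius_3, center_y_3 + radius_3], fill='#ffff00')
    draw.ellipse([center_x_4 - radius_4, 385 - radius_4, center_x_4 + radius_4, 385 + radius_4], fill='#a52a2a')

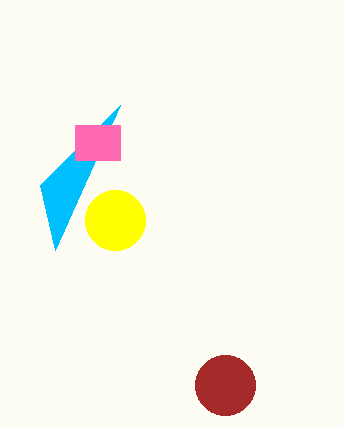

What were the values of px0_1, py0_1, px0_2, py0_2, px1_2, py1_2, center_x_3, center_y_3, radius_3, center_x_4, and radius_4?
px0_1 = 40
py0_1 = 185
px0_2 = 75
py0_2 = 125
px1_2 = 120
py1_2 = 160
center_x_3 = 115
center_y_3 = 220
radius_3 = 30
center_x_4 = 225
radius_4 = 30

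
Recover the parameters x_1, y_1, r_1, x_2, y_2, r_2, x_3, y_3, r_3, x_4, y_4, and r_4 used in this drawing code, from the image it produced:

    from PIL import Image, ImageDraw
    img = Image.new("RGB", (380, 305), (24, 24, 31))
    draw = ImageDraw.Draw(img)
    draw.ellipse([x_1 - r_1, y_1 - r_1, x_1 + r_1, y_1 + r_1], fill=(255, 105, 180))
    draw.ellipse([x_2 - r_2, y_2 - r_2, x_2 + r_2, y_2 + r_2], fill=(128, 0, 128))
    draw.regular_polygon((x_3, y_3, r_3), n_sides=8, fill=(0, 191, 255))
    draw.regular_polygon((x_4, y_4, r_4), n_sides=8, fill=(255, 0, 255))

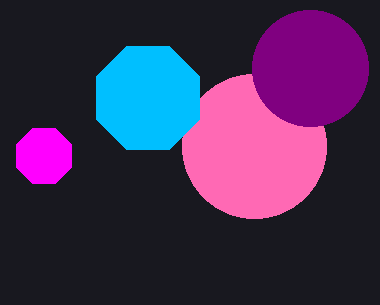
x_1 = 254; y_1 = 146; r_1 = 72; x_2 = 310; y_2 = 68; r_2 = 58; x_3 = 148; y_3 = 98; r_3 = 56; x_4 = 44; y_4 = 156; r_4 = 30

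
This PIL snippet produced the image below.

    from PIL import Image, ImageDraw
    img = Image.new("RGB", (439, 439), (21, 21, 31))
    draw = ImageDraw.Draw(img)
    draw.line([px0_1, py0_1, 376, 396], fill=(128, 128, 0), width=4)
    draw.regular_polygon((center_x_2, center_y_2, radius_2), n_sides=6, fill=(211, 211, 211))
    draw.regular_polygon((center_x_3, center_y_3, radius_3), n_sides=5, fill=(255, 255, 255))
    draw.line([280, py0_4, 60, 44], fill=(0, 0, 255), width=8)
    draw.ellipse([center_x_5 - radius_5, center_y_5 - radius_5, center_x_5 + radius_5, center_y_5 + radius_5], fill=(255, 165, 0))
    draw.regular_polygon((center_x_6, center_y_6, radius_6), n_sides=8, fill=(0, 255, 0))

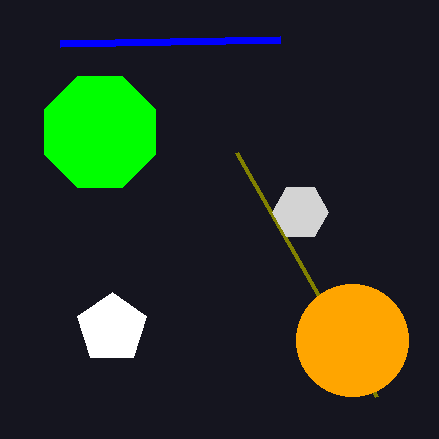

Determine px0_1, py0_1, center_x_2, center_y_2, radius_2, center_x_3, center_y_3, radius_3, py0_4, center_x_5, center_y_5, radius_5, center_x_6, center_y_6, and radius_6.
px0_1 = 236, py0_1 = 152, center_x_2 = 300, center_y_2 = 212, radius_2 = 28, center_x_3 = 112, center_y_3 = 328, radius_3 = 36, py0_4 = 40, center_x_5 = 352, center_y_5 = 340, radius_5 = 56, center_x_6 = 100, center_y_6 = 132, radius_6 = 60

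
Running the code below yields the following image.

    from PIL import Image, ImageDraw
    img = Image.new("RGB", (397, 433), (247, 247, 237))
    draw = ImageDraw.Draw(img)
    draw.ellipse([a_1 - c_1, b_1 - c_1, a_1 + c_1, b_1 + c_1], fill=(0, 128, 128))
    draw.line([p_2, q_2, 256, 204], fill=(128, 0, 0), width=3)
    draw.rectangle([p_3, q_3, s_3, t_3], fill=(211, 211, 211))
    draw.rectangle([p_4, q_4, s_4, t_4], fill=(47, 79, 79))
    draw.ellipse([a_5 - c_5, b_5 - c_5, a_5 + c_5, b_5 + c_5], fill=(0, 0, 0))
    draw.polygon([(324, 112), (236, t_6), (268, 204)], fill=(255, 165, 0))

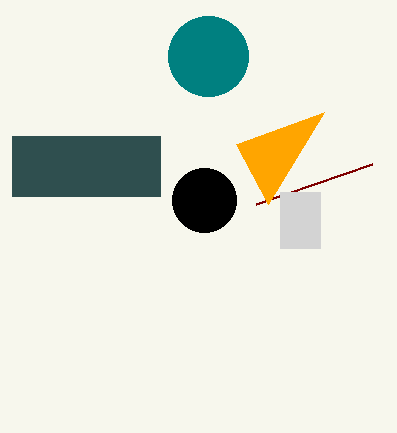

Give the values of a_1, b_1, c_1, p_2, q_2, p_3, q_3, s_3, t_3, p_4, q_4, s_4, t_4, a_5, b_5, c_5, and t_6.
a_1 = 208
b_1 = 56
c_1 = 40
p_2 = 372
q_2 = 164
p_3 = 280
q_3 = 192
s_3 = 320
t_3 = 248
p_4 = 12
q_4 = 136
s_4 = 160
t_4 = 196
a_5 = 204
b_5 = 200
c_5 = 32
t_6 = 144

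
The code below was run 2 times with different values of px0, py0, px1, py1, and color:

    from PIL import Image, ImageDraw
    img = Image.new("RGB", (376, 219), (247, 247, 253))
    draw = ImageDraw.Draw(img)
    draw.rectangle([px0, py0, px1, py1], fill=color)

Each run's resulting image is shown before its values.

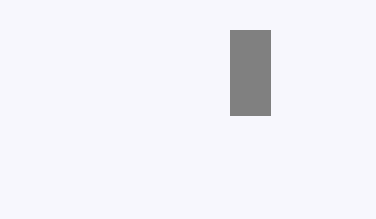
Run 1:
px0 = 230, py0 = 30, px1 = 270, py1 = 115, color = 'gray'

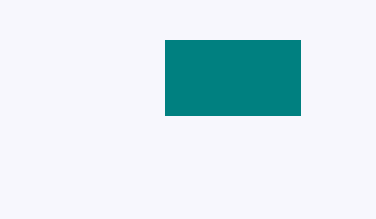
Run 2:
px0 = 165
py0 = 40
px1 = 300
py1 = 115
color = 'teal'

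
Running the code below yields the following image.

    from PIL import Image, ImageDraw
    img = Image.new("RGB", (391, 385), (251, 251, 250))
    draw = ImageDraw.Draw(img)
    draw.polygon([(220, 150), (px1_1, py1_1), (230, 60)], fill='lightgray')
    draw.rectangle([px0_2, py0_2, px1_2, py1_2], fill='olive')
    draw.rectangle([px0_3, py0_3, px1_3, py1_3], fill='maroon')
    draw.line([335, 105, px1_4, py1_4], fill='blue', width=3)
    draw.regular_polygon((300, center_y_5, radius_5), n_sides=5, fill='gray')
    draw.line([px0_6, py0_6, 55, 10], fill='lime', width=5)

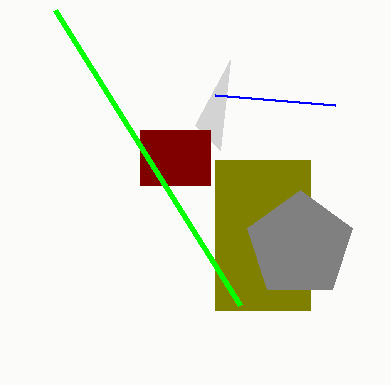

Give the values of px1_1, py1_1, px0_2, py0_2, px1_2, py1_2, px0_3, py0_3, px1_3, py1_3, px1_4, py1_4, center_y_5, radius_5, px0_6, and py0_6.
px1_1 = 195
py1_1 = 125
px0_2 = 215
py0_2 = 160
px1_2 = 310
py1_2 = 310
px0_3 = 140
py0_3 = 130
px1_3 = 210
py1_3 = 185
px1_4 = 215
py1_4 = 95
center_y_5 = 245
radius_5 = 55
px0_6 = 240
py0_6 = 305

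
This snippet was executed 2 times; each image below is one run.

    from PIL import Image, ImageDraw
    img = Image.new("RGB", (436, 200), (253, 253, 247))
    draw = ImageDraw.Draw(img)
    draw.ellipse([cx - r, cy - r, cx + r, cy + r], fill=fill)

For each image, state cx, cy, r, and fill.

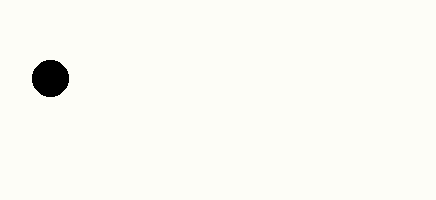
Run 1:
cx = 50
cy = 78
r = 18
fill = 'black'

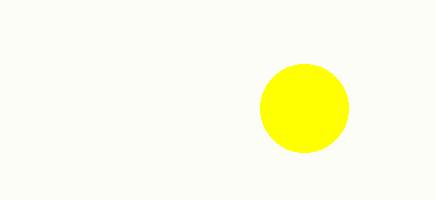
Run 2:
cx = 304, cy = 108, r = 44, fill = 'yellow'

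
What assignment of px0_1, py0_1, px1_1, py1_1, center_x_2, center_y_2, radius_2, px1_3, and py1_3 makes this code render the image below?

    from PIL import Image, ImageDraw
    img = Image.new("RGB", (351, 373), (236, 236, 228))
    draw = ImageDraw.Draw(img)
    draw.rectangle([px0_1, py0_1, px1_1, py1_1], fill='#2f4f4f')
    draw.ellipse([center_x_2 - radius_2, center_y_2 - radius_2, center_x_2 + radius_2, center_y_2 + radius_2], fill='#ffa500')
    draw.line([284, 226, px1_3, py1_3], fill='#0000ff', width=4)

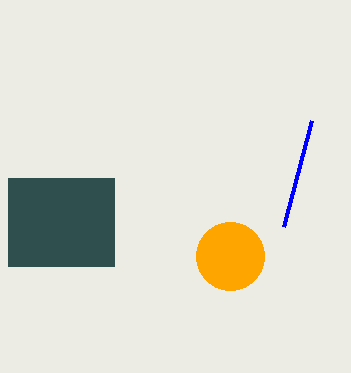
px0_1 = 8, py0_1 = 178, px1_1 = 114, py1_1 = 266, center_x_2 = 230, center_y_2 = 256, radius_2 = 34, px1_3 = 312, py1_3 = 120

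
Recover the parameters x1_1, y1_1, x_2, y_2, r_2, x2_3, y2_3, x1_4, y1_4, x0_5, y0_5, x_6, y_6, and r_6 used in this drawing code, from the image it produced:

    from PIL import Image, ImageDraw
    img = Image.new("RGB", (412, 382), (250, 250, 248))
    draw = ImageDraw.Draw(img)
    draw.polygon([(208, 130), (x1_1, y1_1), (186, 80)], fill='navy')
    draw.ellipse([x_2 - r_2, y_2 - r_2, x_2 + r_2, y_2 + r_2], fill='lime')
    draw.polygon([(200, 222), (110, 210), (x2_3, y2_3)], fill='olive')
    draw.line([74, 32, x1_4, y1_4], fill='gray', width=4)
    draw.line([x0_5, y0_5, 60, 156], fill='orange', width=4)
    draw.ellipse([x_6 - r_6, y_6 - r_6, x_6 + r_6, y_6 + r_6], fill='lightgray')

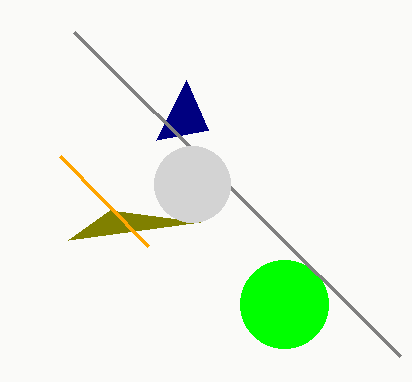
x1_1 = 156, y1_1 = 140, x_2 = 284, y_2 = 304, r_2 = 44, x2_3 = 68, y2_3 = 240, x1_4 = 400, y1_4 = 356, x0_5 = 148, y0_5 = 246, x_6 = 192, y_6 = 184, r_6 = 38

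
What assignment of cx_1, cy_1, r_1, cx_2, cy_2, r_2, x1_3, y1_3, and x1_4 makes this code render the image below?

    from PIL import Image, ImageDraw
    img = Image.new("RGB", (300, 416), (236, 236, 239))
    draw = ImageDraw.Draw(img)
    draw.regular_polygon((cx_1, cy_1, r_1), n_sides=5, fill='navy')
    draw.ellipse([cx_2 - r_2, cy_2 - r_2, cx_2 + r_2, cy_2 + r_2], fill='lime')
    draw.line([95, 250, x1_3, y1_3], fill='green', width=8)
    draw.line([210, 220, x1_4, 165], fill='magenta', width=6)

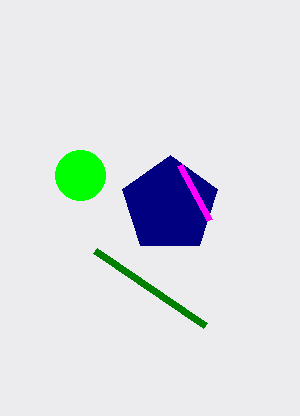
cx_1 = 170, cy_1 = 205, r_1 = 50, cx_2 = 80, cy_2 = 175, r_2 = 25, x1_3 = 205, y1_3 = 325, x1_4 = 180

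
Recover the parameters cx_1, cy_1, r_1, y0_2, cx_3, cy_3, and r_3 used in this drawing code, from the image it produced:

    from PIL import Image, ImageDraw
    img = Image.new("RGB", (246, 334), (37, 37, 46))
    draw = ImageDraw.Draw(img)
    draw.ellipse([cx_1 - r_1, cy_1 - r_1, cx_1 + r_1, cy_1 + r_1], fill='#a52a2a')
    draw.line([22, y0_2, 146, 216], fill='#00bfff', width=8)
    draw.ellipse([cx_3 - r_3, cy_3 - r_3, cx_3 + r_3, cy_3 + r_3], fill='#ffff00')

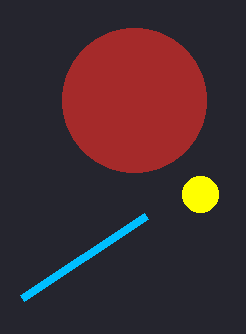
cx_1 = 134
cy_1 = 100
r_1 = 72
y0_2 = 298
cx_3 = 200
cy_3 = 194
r_3 = 18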